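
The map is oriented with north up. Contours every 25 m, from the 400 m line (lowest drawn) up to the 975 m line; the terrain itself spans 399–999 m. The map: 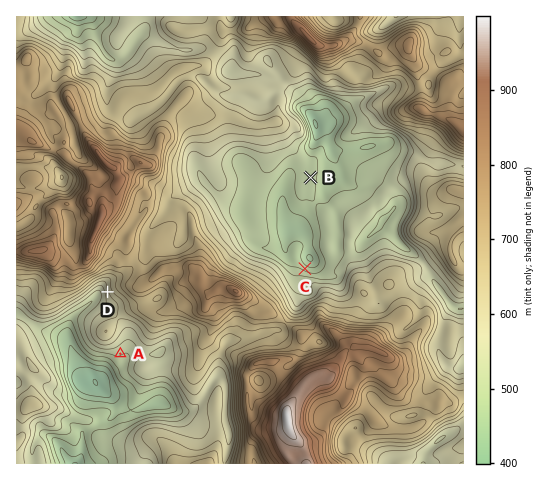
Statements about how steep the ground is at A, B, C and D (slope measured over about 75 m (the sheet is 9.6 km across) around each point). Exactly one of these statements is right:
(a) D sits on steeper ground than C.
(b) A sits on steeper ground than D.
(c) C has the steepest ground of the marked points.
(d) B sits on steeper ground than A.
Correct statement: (a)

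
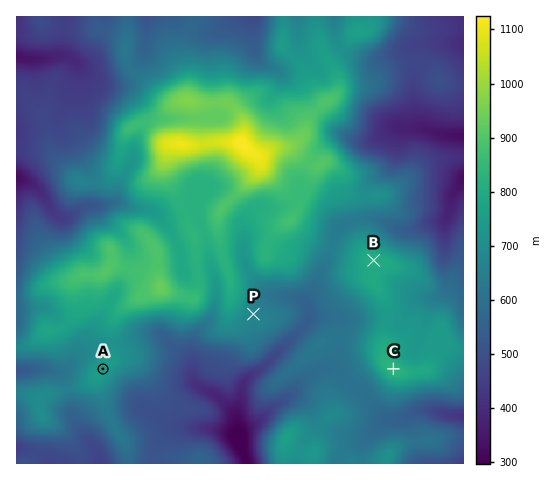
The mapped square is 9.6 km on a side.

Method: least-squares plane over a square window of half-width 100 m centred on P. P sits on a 5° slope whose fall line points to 88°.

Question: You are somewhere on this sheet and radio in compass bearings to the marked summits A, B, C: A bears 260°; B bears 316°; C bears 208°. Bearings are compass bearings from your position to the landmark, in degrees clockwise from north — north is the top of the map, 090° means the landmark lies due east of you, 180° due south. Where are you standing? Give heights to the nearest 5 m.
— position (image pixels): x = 424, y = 312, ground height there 710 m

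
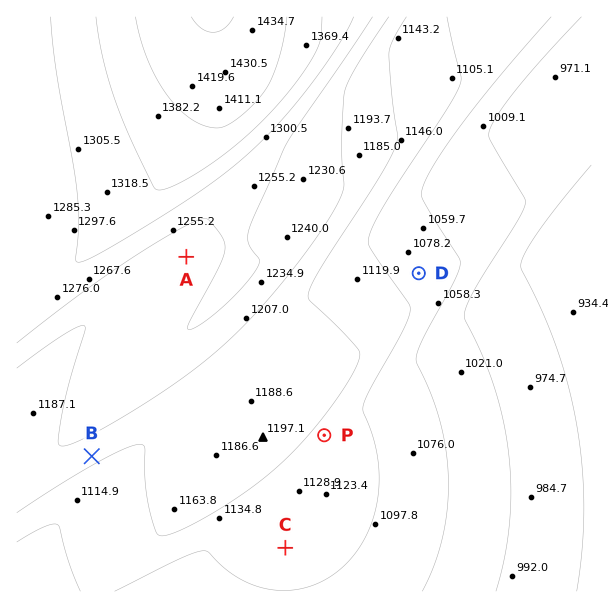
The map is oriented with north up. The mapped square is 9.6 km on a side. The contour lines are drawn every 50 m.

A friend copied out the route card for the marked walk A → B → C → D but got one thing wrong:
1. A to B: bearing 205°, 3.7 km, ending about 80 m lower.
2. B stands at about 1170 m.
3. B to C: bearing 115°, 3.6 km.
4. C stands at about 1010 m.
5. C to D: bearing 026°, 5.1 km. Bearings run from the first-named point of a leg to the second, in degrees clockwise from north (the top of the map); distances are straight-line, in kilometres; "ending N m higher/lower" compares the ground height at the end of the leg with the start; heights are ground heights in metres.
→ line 4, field height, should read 1120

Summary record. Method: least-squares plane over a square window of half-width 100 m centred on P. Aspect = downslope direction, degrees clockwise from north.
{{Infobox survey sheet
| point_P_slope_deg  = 5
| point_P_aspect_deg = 123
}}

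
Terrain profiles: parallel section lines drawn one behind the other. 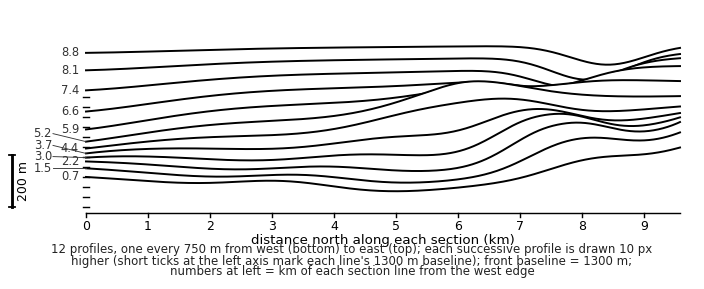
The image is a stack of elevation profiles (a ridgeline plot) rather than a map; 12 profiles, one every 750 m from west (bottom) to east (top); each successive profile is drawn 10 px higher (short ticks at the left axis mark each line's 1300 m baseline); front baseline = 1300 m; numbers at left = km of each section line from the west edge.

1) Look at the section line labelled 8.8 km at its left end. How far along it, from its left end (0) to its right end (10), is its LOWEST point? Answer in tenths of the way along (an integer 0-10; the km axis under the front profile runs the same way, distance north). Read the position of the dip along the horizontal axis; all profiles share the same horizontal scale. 9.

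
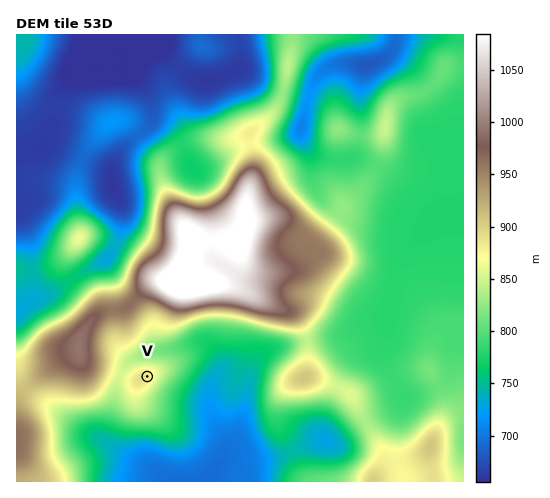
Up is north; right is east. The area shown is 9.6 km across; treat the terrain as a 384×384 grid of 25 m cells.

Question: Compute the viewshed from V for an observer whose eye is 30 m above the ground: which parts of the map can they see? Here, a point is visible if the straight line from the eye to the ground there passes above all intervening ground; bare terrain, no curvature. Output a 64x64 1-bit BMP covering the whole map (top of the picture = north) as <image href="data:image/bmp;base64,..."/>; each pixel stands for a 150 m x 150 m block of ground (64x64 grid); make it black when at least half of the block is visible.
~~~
<image width="64" height="64" href="data:image/bmp;base64,Qk0+AgAAAAAAAD4AAAAoAAAAQAAAAEAAAAABAAEAAAAAAAACAAATCwAAEwsAAAIAAAAAAAAA////AAAAAAA////////gcD////////DgP/4H////+eB//Af/////4P/4A//////g//AD//8f/+B/4Af//g/x8P/gB//8B+Dw/+AP//wHwHj/wD///AOAGPAc///8A4AAAD3///wBAAAAPP///wAAAAA8f///gAAAAD5///+AAAAAP////8AAAAA/////wAAAAH/////AAAAAf////8AAAAB/////wAAAAD/////AAAAAP////4AAAAA/////gAABAB////8AAB8ABf//+AAAHwAAf//gAAAHAAB//4AAAAEAAH98AAAAAAAAOAAAAAAAAAAAAAAAAAAAAAAAAAAAAAAAAAAAAAAAAAAAAAAAAAAAAAAAAAAAAAAAAAAAAAAAAAAAAAAAAAAAAAAAAAAAAAAAAAAAAAAAAAAAAAAAAAAAAAAAAAAAAAAAAAAAAAAAAAAAAAAAAAAAAAAAAAAAAAAAAAAAAAAAAAAAAAAAAAAAAAAAAAAAAAAAAAAAAAAAAAAAAAAAAAAAAAAAAAAAAAAAAAAAAAAAAAAAAAAAAAAAAAAAAAAAAAAAAAAAAAAAAAAAAAAAAAAAAAAAAAAAAAAAAAAAAAAAAAAAAAAAAAAAAAAAAAAAAAAAAAAAAAAAAAAAAAAAAAAAAAAAAAAAAAAAAAAAAAAAAAAAAAAAAAAAAAAAAAAAAA=="/>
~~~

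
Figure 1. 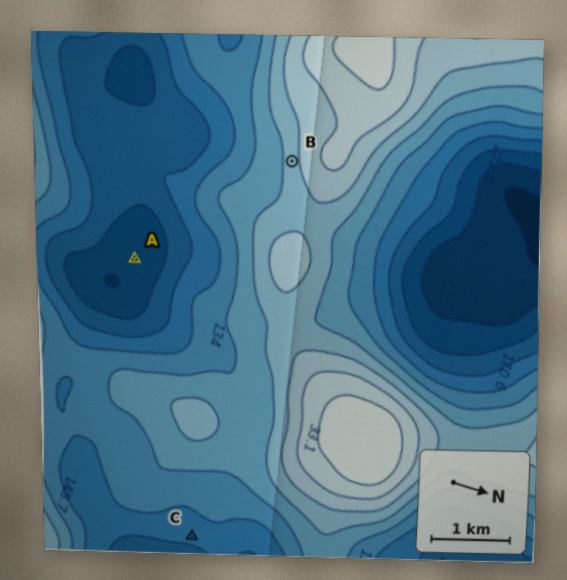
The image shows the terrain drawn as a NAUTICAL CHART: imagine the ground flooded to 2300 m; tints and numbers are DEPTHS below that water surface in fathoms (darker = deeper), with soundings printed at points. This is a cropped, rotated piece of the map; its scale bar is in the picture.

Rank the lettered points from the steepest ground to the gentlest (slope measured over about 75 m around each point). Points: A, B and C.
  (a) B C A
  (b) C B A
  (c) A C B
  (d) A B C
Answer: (a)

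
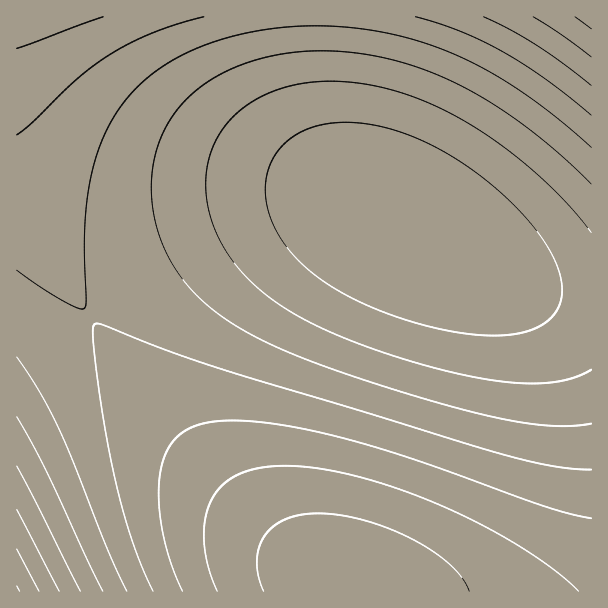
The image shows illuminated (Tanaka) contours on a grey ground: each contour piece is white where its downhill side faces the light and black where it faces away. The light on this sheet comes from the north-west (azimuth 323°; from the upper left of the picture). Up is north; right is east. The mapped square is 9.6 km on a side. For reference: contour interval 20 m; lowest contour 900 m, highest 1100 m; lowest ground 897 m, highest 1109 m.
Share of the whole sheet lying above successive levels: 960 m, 86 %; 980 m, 72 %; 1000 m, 58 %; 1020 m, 40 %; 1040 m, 22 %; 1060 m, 11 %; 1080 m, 4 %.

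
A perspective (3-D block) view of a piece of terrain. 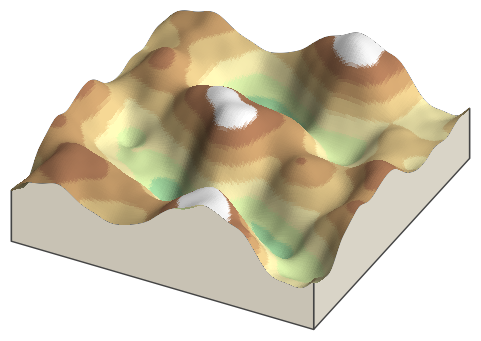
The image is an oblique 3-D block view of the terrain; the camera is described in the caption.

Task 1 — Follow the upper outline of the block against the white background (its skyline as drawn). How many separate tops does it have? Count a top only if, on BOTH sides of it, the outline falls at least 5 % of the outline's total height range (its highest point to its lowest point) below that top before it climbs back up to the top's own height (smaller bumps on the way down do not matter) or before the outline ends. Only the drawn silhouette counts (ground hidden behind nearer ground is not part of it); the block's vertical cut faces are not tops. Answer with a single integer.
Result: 2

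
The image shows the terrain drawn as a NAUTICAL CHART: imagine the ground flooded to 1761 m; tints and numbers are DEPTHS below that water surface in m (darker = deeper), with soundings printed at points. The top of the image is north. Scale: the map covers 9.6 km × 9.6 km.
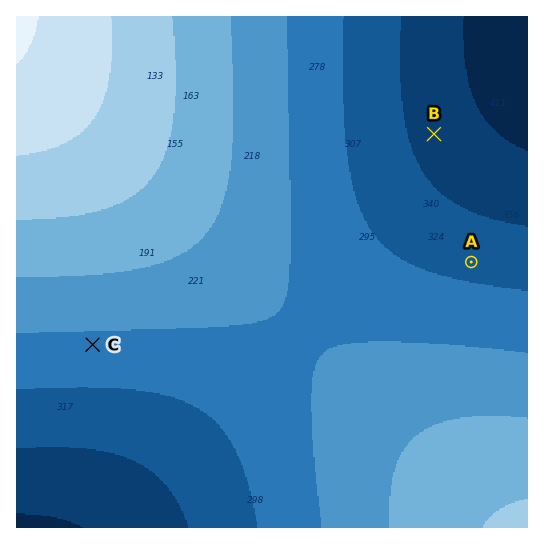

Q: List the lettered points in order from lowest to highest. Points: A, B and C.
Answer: B A C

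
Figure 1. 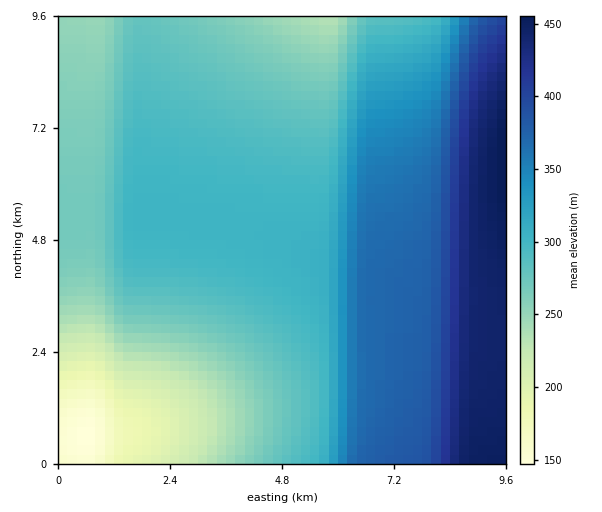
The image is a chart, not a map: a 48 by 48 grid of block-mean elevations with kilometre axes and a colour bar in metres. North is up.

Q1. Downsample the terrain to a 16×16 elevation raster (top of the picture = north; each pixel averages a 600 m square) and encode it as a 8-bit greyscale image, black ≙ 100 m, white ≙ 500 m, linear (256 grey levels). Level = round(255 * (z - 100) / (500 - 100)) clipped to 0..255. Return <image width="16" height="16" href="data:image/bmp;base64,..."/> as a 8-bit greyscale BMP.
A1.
<image width="16" height="16" href="data:image/bmp;base64,Qk02BQAAAAAAADYEAAAoAAAAEAAAABAAAAABAAgAAAAAAAABAAATCwAAEwsAAAABAAAAAAAAAAAAAAEBAQACAgIAAwMDAAQEBAAFBQUABgYGAAcHBwAICAgACQkJAAoKCgALCwsADAwMAA0NDQAODg4ADw8PABAQEAAREREAEhISABMTEwAUFBQAFRUVABYWFgAXFxcAGBgYABkZGQAaGhoAGxsbABwcHAAdHR0AHh4eAB8fHwAgICAAISEhACIiIgAjIyMAJCQkACUlJQAmJiYAJycnACgoKAApKSkAKioqACsrKwAsLCwALS0tAC4uLgAvLy8AMDAwADExMQAyMjIAMzMzADQ0NAA1NTUANjY2ADc3NwA4ODgAOTk5ADo6OgA7OzsAPDw8AD09PQA+Pj4APz8/AEBAQABBQUEAQkJCAENDQwBEREQARUVFAEZGRgBHR0cASEhIAElJSQBKSkoAS0tLAExMTABNTU0ATk5OAE9PTwBQUFAAUVFRAFJSUgBTU1MAVFRUAFVVVQBWVlYAV1dXAFhYWABZWVkAWlpaAFtbWwBcXFwAXV1dAF5eXgBfX18AYGBgAGFhYQBiYmIAY2NjAGRkZABlZWUAZmZmAGdnZwBoaGgAaWlpAGpqagBra2sAbGxsAG1tbQBubm4Ab29vAHBwcABxcXEAcnJyAHNzcwB0dHQAdXV1AHZ2dgB3d3cAeHh4AHl5eQB6enoAe3t7AHx8fAB9fX0Afn5+AH9/fwCAgIAAgYGBAIKCggCDg4MAhISEAIWFhQCGhoYAh4eHAIiIiACJiYkAioqKAIuLiwCMjIwAjY2NAI6OjgCPj48AkJCQAJGRkQCSkpIAk5OTAJSUlACVlZUAlpaWAJeXlwCYmJgAmZmZAJqamgCbm5sAnJycAJ2dnQCenp4An5+fAKCgoAChoaEAoqKiAKOjowCkpKQApaWlAKampgCnp6cAqKioAKmpqQCqqqoAq6urAKysrACtra0Arq6uAK+vrwCwsLAAsbGxALKysgCzs7MAtLS0ALW1tQC2trYAt7e3ALi4uAC5ubkAurq6ALu7uwC8vLwAvb29AL6+vgC/v78AwMDAAMHBwQDCwsIAw8PDAMTExADFxcUAxsbGAMfHxwDIyMgAycnJAMrKygDLy8sAzMzMAM3NzQDOzs4Az8/PANDQ0ADR0dEA0tLSANPT0wDU1NQA1dXVANbW1gDX19cA2NjYANnZ2QDa2toA29vbANzc3ADd3d0A3t7eAN/f3wDg4OAA4eHhAOLi4gDj4+MA5OTkAOXl5QDm5uYA5+fnAOjo6ADp6ekA6urqAOvr6wDs7OwA7e3tAO7u7gDv7+8A8PDwAPHx8QDy8vIA8/PzAPT09AD19fUA9vb2APf39wD4+PgA+fn5APr6+gD7+/sA/Pz8AP39/QD+/v4A////ACElNj1HU2Bsd4WmsbTA2t4iJTU7RFBdaXSCo6+yvdjdLC49Q0pUX2p0gaGtsbvW3D0+TVFWXmZvd4GhrbC51NtOUF5hZGlvdXuDoa2vuNPaXF5tb3F0eHt/haKtr7fS2mVod3l6fH6AgoahrK620ttqbX1/f4CBgoOGoKyttdHcbG9/gYGBgoKChJ6qrLTR3mxvf4GBgYCAgIKap6qy0N9rbX2Af39+fX1+lqSmr87faWt7fn18e3p5eZCfoqrK3mdpeXt6eXd1c3OJmJukxdtlZ3Z5d3VycG1sgJCTnL3UY2RzdXNwbWlmY3aGiZGyy2FicHJva2diXlpre36Fpb8="/>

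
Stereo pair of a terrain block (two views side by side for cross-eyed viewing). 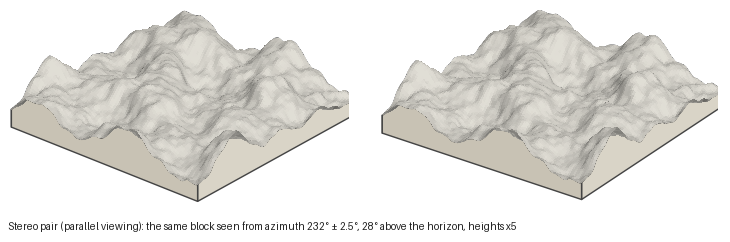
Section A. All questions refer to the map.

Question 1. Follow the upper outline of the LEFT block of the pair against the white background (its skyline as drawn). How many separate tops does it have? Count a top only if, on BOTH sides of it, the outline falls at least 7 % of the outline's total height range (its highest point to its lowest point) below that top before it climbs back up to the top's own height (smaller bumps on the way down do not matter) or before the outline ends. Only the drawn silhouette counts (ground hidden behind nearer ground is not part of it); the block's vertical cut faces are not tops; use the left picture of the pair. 3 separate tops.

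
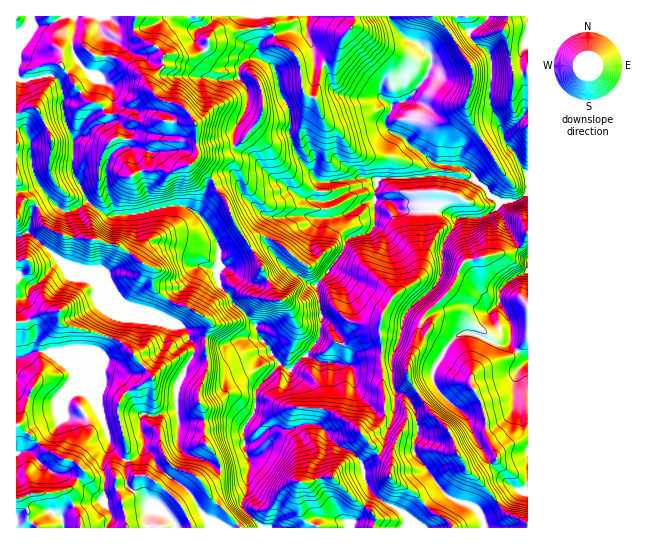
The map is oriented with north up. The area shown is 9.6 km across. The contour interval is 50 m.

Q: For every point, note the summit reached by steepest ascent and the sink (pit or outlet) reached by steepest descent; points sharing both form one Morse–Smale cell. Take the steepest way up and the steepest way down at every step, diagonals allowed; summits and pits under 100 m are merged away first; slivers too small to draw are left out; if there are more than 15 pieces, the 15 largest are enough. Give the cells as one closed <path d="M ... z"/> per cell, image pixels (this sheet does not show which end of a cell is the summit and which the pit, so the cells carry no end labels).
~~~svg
<path d="M189 16l-158 1-2 9-13 28 0 23 3 3 10 0 13-4 11 0 6 5 5 16 0 21 9 20 0 36 17 30 19 12 25-1 39-10 13 2 11 6 7-19 5-5 17-6 11 0 9 16 16 14 9 4 64 0 15-5 16-11 9-2 0-16-20 5-26 13-24-2-20-15-10-4-22-24-14-4-4-5-2-9 2-9 12-22 0-18-8-11-1-11-17 0-9-6-7-11-9-8-1-9 2-4z"/><path d="M389 200l-14 1 0 24-4 6-23 8-7 15-25 32 5 32 15 13 3 6-7 25-11 1-12-7-4 0-14 13-4 0-8-5-23 27 0 15-4 11-8 10 0 15 6 1 23-15 17 1 13-5 12 0 6 3 18 20 14 5 4 5 4 5 3 16 7 14 14 11 16 8 8 9 2 0 20-21 10-8 0-2-26-35-2-8 4-9-2-27-9-14-11-5-3-8 0-28 8-17 4-21 3-6 20-18 8 10 3 0 17-20 10-22 33-8 9 0 12-6-22-39-16 9-26 0-17-6-37 0z"/><path d="M307 16l-118 1 8 12-2 4 1 9 9 8 5 9 11 8 17 0 1 11 8 11 1 13-3 9-10 18 0 18 7 6 11 3 22 24 10 4 14 12 11 4 19 1 26-13 20-5 0 16 14 1 12 11 37 0 17 6 26 0 13-6 6-9-10-6-2-5-15-12-3-8-13-6-20-1-26-17-8-10-15-7-3-4 0-7 7-10-2-6-9-6-30 0-13-4-5-4-6-22-5-4-5-2-4-4 0-7-6-19z"/><path d="M257 336l-15 1-13 7-8 0-10-5-6-1 2 33-8 20 0 10 5 10 0 30 12 14 4 10-1 10-12 9-4 0-9-9-21-8-6-6-7-15-1-15-10-8 0-8-7 0-2 4 0 10 4 8-3 16-6 6-8 2-9-5-9-11-2-15-11-28-21-23-2-6-6-9-17-12-19 0-13 5-2 2 0 168 245 1-2-5-16-16 0-8 5-12 1-17 0-9-5-12 0-22 11-16 1-20 3-5 17-17 3-7-8-9-2-6z"/><path d="M487 16l-98 1 3 6 13 14 10 4 14 12 3 8-7 17-13 17-7 6-13 4 0 4-7 10 0 7 8 7 10 4 8 10 8 4 12 10 6 3 26 3 7 4 3 8 25 22 13 0 10-2 7-6 0-19-7-7-6-14-8-8-8-23-8-15 0-52-5-6-11-5-6-9 0-4 12-6z"/><path d="M315 424l-12 0-13 5-17-1-11 5-7 7-11 3 0 6 5 12-1 26-5 12 0 8 2 4 17 17 143 0 2-11-10-9-20-11-8-7-5-12-3-16-4-5-4-5-14-5-18-20z"/><path d="M50 200l-13 6 4 13 8 10 20 8 14 0 35 8 25 19 8 3 2 2-1 13 3 7 6 6 17 10 12 3 21 14-6 13 2 4 14 5 8 0 13-7 18 0-3-3-1-8-23-23-2-6-12-12-2-43-10-19-16-14-10-4-8 0-39 10-25 1-22-15-6 6-15 5z"/><path d="M237 183l-11 0-17 6-8 10-4 15 10 9 10 19 2 43 12 12 2 6 23 23 1 8 12 13 2 6 8 10 8 6 4 0 11-12 6-3 12-17 1-26-4-22-2-4-5-1-25-17-12-13-6-9 0-8 10-19-15-5-18-16z"/><path d="M427 293l-20 18-3 6-4 21-8 17 0 28 3 8 11 5 9 14 2 27-4 13 4 8 32 39 20 7 10 8 37-23-7-5-18-19-14-23-10-25-28-26-6-9-1-8 13-25 12-13 5-3 17 3 2-6-20-17-6-2-10 0-12 8-8 17-5-9 1-6 15-18z"/><path d="M61 261l-19 19-13 9-3 8-10 1 0 23 11 0 11-6 20-4 1 10 3 3 32 8 28 11 30 34 3 25-6 13 8 1 17-5 2-2 1-24 18-34 0-5-7-8-1-8-6-5-8-1-34-15-13-2-24-11-6-6-1-7-5-4-17-7z"/><path d="M58 311l-20 4-11 6-11 1 0 36 6-1 9-5 19 0 17 12 6 9 2 6 21 23 11 28 2 15 4 6 14 10 8-2 6-6 3-8 0-8-4-8 1-14 8 0 6-13-3-25-30-34-28-11-32-8-3-3z"/><path d="M389 16l-81 1-1 14 6 19 0 7 4 4 5 2 5 4 4 16 7 10 20 6 23-2 10 7 4 0 14-5 16-21 7-17-3-8-14-12-10-4-13-14z"/><path d="M37 207l-5 3-4 23 41 36 21 10 5 4 1 7 6 6 24 11 13 2 34 15 8 1 6 5 2 9 16-2 6-15-21-14-12-3-17-10-6-6-3-7 1-13-2-2-8-3-25-19-35-8-14 0-20-8-5-4z"/><path d="M53 76l-11 0-13 4-13-2 0 51 9 2 4 7 3 31 8 18 14 17 8 7 5 1 18-8 2-6-14-24 0-36-9-20 0-21-3-11z"/><path d="M527 16l-38 0-8 9-12 6 3 10 14 8 5 6 0 52 8 15 8 23 8 8 6 14 6 6z"/>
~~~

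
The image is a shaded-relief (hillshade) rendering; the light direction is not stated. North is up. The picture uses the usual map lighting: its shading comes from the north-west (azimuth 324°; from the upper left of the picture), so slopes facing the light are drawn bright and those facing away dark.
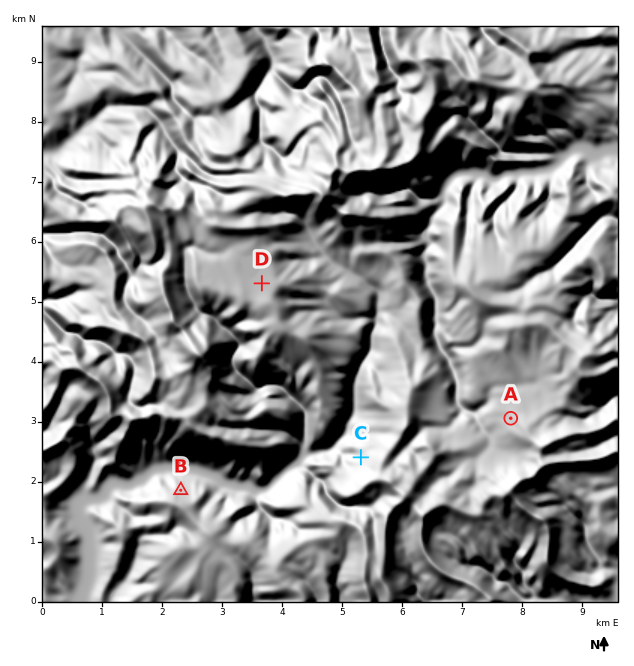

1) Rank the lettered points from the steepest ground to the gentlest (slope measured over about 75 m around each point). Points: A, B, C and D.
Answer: B C A D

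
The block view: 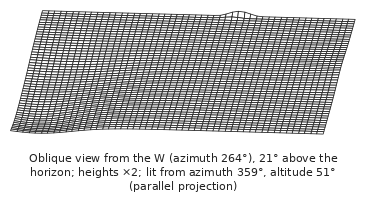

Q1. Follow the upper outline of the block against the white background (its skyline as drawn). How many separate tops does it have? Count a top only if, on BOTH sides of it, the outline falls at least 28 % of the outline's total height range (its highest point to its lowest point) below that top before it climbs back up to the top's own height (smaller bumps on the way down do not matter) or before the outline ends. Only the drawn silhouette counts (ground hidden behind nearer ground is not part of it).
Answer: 0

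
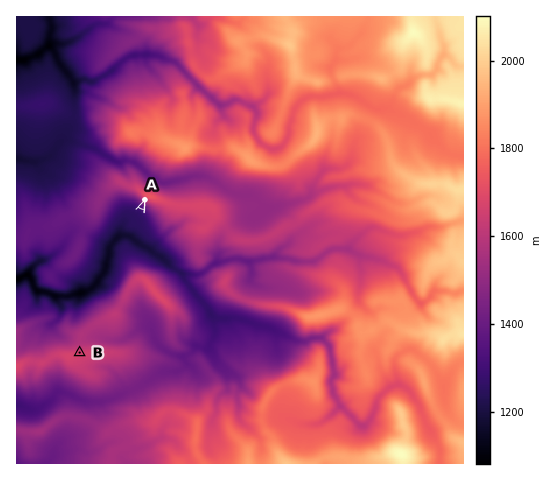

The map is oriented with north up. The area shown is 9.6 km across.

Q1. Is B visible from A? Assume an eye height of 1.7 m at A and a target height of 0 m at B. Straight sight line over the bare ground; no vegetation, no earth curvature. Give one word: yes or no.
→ yes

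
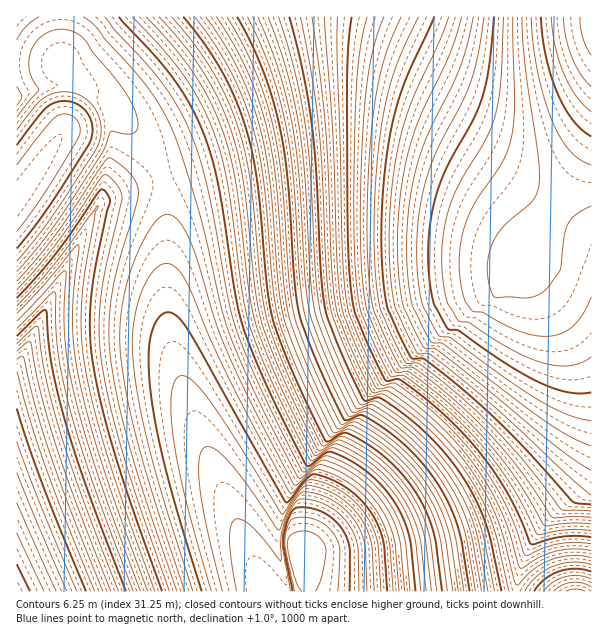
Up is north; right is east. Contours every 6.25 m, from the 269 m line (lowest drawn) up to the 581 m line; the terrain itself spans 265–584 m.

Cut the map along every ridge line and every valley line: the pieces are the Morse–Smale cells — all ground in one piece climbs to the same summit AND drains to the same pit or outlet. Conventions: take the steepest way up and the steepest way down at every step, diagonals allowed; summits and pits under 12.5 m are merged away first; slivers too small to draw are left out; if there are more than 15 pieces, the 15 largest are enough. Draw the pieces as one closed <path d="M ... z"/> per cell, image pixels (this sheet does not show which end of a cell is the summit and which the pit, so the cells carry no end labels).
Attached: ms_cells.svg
<path d="M366 138l-37 0-57 7-47 11-63 20 4 15 2 16 0 114 4 27 10 38 35 91 50 115 249 0 4-23 14-30 19-26 31-30 8-13 0-326-16 30-40 59-11 23 3-23-5-14-14-17-24-20-26-16-31-15-30-9z"/><path d="M591 16l-574 0-1 181 6-5 40-60 31-28 9-2 12 8 28 30 20 35 75-23 74-13 70 0 47 12 39 19 30 22 17 15 9 12 5 14-3 23 11-23 40-59 16-31z"/><path d="M161 176l-47 17-9 5-7 6-82 165 1 223 249-1-67-159-24-72-7-39 0-114-2-16z"/><path d="M102 102l-9 2-31 28-46 66 1 170 81-164 7-6 9-5 48-17-8-18-12-18-28-30z"/><path d="M591 470l-7 13-31 30-19 26-14 30-3 13 1 10 74-1z"/>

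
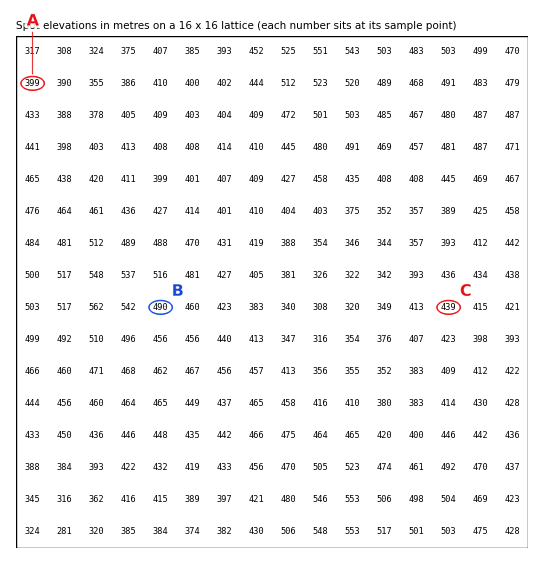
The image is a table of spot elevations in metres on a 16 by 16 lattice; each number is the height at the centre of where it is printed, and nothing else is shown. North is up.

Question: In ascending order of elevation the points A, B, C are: A C B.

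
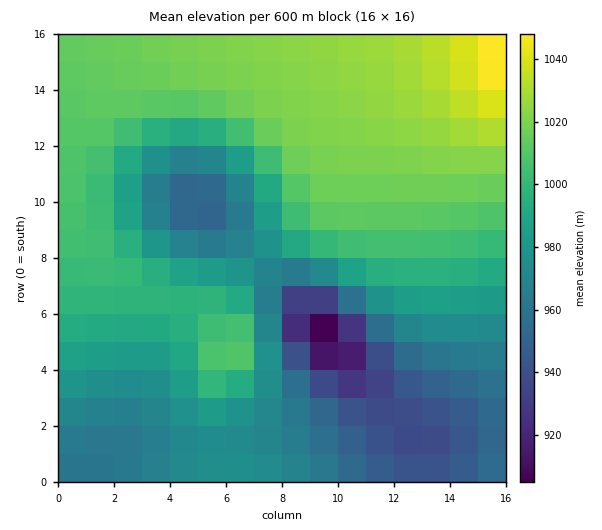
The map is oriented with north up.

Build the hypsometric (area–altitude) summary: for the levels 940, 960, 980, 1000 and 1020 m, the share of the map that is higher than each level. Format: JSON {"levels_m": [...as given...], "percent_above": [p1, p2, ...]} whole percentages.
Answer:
{"levels_m": [940, 960, 980, 1000, 1020], "percent_above": [94, 82, 61, 42, 15]}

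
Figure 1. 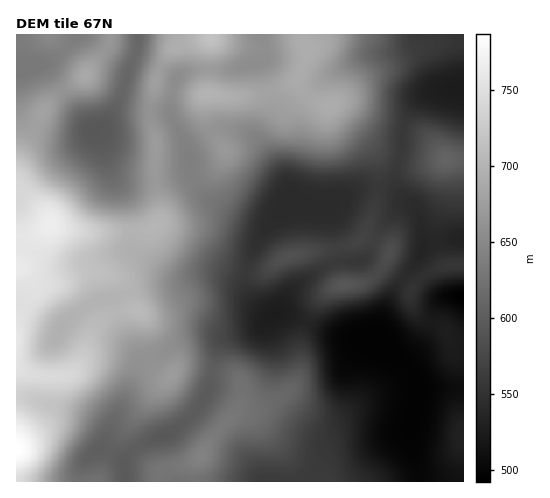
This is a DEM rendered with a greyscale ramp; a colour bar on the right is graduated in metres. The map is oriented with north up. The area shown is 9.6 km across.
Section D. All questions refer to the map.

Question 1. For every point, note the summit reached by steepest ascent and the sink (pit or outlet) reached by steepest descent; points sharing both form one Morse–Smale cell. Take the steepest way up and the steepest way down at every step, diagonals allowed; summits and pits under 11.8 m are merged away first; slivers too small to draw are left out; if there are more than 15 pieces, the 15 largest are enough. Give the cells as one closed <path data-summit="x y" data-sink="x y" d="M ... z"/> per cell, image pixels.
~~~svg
<path data-summit="17 450" data-sink="463 297" d="M158 225l-12 6-13 2 0 16 6 7 26 16 11 5 30-4 11 2-17 1-24 9-32 2-34 11 4 4 9 27 15 25 2 7-33 76-3-9-20-14-55-16-12-1 0 85 108 0 1-24 19-16 29-11 25-24 11-20 6-29 5-14 9-7 30-10 14-12-5-1-17-15-1 0-5-15 0-12-15-4-21-10-21-14-17-8z"/><path data-summit="52 225" data-sink="463 297" d="M53 225l-22 10-15 1 0 160 13 2 55 16 21 15 1 9 20-41 14-36-2-7-11-18-13-34-4-4 34-11 32-2 24-9 17-1-11-2-30 4-11-5-26-16-6-7-1-17-45 0z"/><path data-summit="202 456" data-sink="463 297" d="M284 313l-8 0-16 14-30 10-9 7-5 14-6 29-11 20-25 24-29 11-19 16-2 15 2 9 141 0 23-3-7-24-20-27-10-10-7-4-12 0 8-6 18-1 16-7 14-10 8-12 3-10 0-29 5-16z"/><path data-summit="202 456" data-sink="377 339" d="M309 323l-4 1-3 9-1 35-9 20-28 18-22 2-7 5 8 0 10 5 10 10 20 27 8 25 21-4 11-17 10-7 35-6 39-13 7-12 6-26-2-10-6-12-35-35-34-1z"/><path data-summit="307 50" data-sink="463 87" d="M463 34l-159 0-1 5 5 15-10 23 0 5 14 17 21 7 48 45 18 7 3-10 1-21 11-21 16-14 34-6z"/><path data-summit="52 225" data-sink="95 130" d="M35 127l-14 27-5 15 0 66 15 0 19-10 37 7 45 0 1-12-5-19-19-31-11-37-3-3-10 4-16 3-16-3z"/><path data-summit="307 50" data-sink="287 201" d="M298 78l-12 8-18 7 2 6 0 11-11 23 2 10 26 41 2 8-1 8 17 7 24 2 27-19 9-2 13 1 1-19-7-20-32-29-7-8-3-8-5 0-13-6-9-8z"/><path data-summit="288 256" data-sink="287 201" d="M376 188l-20 2-27 19-24-2-17-6-15 17-13 18-8 17-5 18 12 2 31-17 47-7 19-6 9-9 8-21 6-21z"/><path data-summit="210 36" data-sink="287 201" d="M225 127l-12 4 13 20-3 8-15 14-16 5 12 18 21 14 23 11 18 3 23-25-3-17-24-37-11-11z"/><path data-summit="17 450" data-sink="287 201" d="M193 179l-13 4-13 11-4 9-2 16-5 6 54 33 21 10 15 4 6-19 17-31-9 2-29-10-27-18z"/><path data-summit="344 284" data-sink="463 297" d="M411 204l-9 2-14 13-24 40-4 3-21 0-16 5-24 17-11 11-11 17 10 2 19 8 10-19 12-12 13-6 23-3 8-4 13-15 19 15 14-19 6-13-2-24-5-12z"/><path data-summit="17 450" data-sink="95 130" d="M147 111l-29 0-16 16-7 3 6 10 8 30 19 31 5 31 18-3 9-8 1-4-6-38 1-39-6-27z"/><path data-summit="462 435" data-sink="377 339" d="M463 388l-43 4-11 49 11 41 44-1z"/><path data-summit="446 159" data-sink="463 297" d="M400 158l-4 11 0 16 5 11 17 16 5 16 1 17 27-6 12 0 1-80-52 2z"/><path data-summit="288 256" data-sink="463 297" d="M384 189l-5 1-3 13-10 29-10 11-19 6-47 7-9 3-15 12-7 2-11-1-2 12 8 18 15 12 5 0 6-4 8-15 11-11 24-17 16-5 21 0 4-3 24-40 14-13 10-2-15-10z"/>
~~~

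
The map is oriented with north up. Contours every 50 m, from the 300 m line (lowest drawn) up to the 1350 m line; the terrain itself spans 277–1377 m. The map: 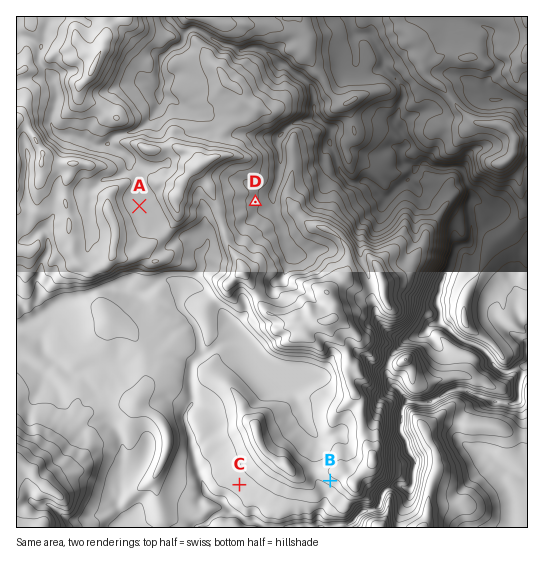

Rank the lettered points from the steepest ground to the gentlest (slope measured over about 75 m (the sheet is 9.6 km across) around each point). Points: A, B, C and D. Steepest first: B D C A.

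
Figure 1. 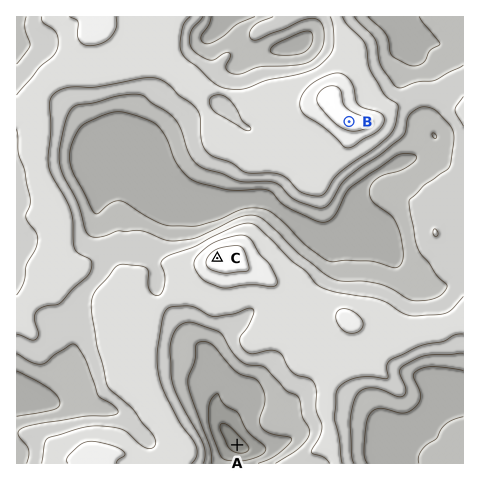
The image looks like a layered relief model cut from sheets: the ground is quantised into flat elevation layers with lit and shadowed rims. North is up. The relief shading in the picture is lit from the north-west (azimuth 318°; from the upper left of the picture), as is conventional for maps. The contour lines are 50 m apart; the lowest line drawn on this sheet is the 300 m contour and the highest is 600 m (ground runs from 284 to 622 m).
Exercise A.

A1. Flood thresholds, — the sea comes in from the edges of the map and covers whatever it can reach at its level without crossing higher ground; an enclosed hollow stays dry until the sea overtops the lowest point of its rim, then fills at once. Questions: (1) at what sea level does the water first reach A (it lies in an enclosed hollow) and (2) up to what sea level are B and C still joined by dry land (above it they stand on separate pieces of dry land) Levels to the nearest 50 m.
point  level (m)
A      350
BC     500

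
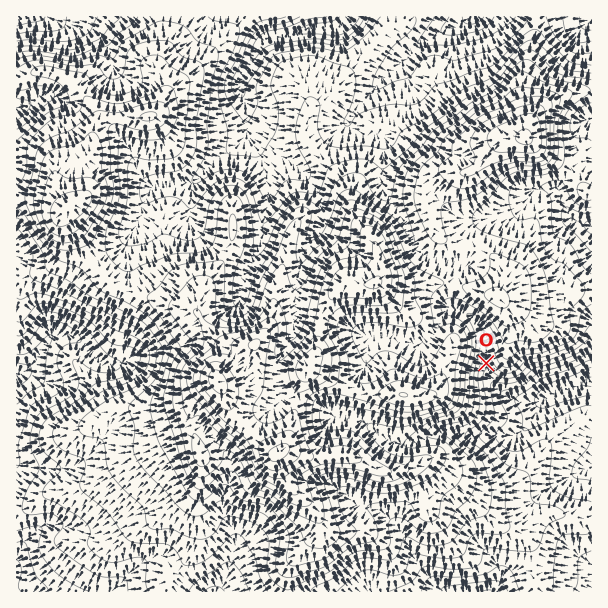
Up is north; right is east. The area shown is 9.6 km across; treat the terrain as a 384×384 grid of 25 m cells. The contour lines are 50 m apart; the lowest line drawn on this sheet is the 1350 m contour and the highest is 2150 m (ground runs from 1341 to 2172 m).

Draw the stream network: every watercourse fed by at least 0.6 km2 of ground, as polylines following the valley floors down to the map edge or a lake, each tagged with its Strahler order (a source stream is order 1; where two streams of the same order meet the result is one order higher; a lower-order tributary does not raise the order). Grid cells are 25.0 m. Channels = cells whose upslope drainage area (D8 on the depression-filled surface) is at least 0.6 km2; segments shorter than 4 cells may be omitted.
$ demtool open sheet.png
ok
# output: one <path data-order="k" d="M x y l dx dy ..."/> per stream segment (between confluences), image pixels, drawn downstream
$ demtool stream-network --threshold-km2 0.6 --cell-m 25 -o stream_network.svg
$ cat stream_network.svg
<path data-order="1" d="M357 591l75 0 2-1 9 0"/><path data-order="2" d="M443 590l7 0 2 1 37 0"/><path data-order="1" d="M591 564l0 8"/><path data-order="1" d="M150 558l-6 5-1 0-29 28-97 0"/><path data-order="2" d="M233 552l0 5-2 1 0 6-1 2-2 9-4 6 0 1-6 6-2 3"/><path data-order="1" d="M234 548l0 3-1 1"/><path data-order="1" d="M482 543l1 3 14 14 1 3 0 21-3 3-1 4-5 0"/><path data-order="2" d="M405 537l2 2 0 3 3 4 0 3 3 6 16 18 0 2 5 4 0 2 9 9"/><path data-order="1" d="M84 533l-3 0-6-3-4 0-2-2-4 0-2-1-19 0"/><path data-order="2" d="M44 527l-2 0-22 22-2 6-1 2 0 15"/><path data-order="1" d="M351 503l6 3 8 0 1 1 5 0 1 2 6 1 27 27"/><path data-order="1" d="M549 486l5-3 7-1 9-5 8-6 3 0 6-3 4 0 0-3"/><path data-order="1" d="M77 465l-3 0-2 2-52 0-3-2 0-12"/><path data-order="1" d="M227 453l3 3 0 3 1 2 0 16-6 12 0 27 6 8 0 3 2 1 0 24"/><path data-order="1" d="M528 425l5-5 0-1"/><path data-order="2" d="M533 419l7-14 11-10"/><path data-order="1" d="M338 417l7 0 2 2 7 0 2 1 3 0 10 6 17 14 6 1 1 2 20 0 16-9 9-2 2-1 15 0 1 1 5 0 1 2 56 0 15-15"/><path data-order="1" d="M279 399l0-43 5-9 6-8 3-6 0-3 1-1 0-42 2-2 0-6 1-1 2-14 1-1 0-5 5-9 0-3 3-3 1-4 3-3 2-5 3-3 3-6 0-3 1-1 0-18-4-6 0-2-9-10 0-2-44-43-6 0-10-11"/><path data-order="3" d="M551 395l4-3 9-2 2-1 4 0 2-2 3 0 1-1 3 0 6-3 6 0 0-2"/><path data-order="1" d="M39 378l-3-3-16 0-3-1"/><path data-order="1" d="M177 347l-15 0-1 1-8 0-1 2-8 1-22 12-5 0-1 2-11 0-3-2-25-25-3 0-2-2-21 0-1 2"/><path data-order="1" d="M368 342l0-1 4-5"/><path data-order="2" d="M50 338l-3 3-5 9-7 9 0 1-12 12-6 0 0 2"/><path data-order="2" d="M372 336l17 0 1 2 9 1 6 3 17 2 12-12 7-14 11-10 4 0 11 6 15 15 3 6 0 6 1 1 0 29 2 1 0 3 1 3 20 20 3 1 31 0 3-3 5-1"/><path data-order="1" d="M591 327l0 54"/><path data-order="1" d="M242 290l0-5 1-1 0-5 3-4 0-3 5-9 3-3 3-6 0-3 3-5 1-12 2-1 0-12 1-2 0-7 2-2 0-9 1-1 0-24-1-2 0-4-6-12-8-9-3-6-1-17"/><path data-order="1" d="M447 261l-10 0-2-1-4 0-6-3-9-9-12-27-3-3-3-6-11-12-3-6 0-3-1-2 0-48-5-4-18-5-12-12 6-7 0-2 18-18 0-1 5-5 0-1 39-39 1 0"/><path data-order="1" d="M137 225l1-3 0-4 2-2 0-3 3-6 0-3 6-10 7-8"/><path data-order="1" d="M501 216l5 0 3-1 25-26 3 0 2-1 15 0 6 6 1 6 2 1 0 3 3 6 10 11 6 3 3 0 2 1 4 0 0 2"/><path data-order="1" d="M150 186l5 0"/><path data-order="2" d="M156 186l3-1 6 0 2-2 22 0 6-4 2 0 22-23 2 0"/><path data-order="1" d="M191 186l30-30"/><path data-order="1" d="M143 174l12 12"/><path data-order="2" d="M221 156l3-3 1 0 21-21 0-15"/><path data-order="2" d="M248 126l0-7-2-2"/><path data-order="3" d="M246 117l0-10-6-12-1-12 3-6 6-8 9-21 9-9 3-1"/><path data-order="1" d="M53 96l-14 0-10 8-6 3-6 0 0 1"/><path data-order="1" d="M414 95l-9-20 0-16 12-12"/><path data-order="1" d="M114 63l-1-1 0-5-5-9-21-21-12 0-1-1-12-2-15-7"/><path data-order="2" d="M417 47l11-9 12-6 3 0 7-5 3 0 3-3 5-1 6-6 7 0"/><path data-order="3" d="M269 38l4 0 2-2 9 0 1-1 6 0 6-3 12-2 2-1 24 0 1-2 6-1 8-8 0-1 1 0"/><path data-order="1" d="M579 33l12-12 0-4"/><path data-order="1" d="M479 29l-3-12-2 0"/><path data-order="2" d="M47 17l-30 0"/><path data-order="1" d="M95 17l-48 0"/><path data-order="1" d="M216 17l38 0 9 9 1 6 5 6"/>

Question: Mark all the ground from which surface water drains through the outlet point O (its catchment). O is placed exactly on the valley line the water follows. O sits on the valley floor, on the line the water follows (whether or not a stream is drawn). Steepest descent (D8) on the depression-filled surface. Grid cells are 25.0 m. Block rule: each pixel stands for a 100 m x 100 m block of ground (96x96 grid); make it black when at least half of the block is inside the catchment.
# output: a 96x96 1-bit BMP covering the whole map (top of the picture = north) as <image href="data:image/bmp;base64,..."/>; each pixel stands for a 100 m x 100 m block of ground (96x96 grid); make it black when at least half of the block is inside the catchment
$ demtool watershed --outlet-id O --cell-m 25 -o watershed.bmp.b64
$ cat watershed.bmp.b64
<image width="96" height="96" href="data:image/bmp;base64,Qk2+BAAAAAAAAD4AAAAoAAAAYAAAAGAAAAABAAEAAAAAAIAEAAATCwAAEwsAAAIAAAAAAAAA////AAAAAAAAAAAAAAAAAAAAAAAAAAAAAAAAAAAAAAAAAAAAAAAAAAAAAAAAAAAAAAAAAAAAAAAAAAAAAAAAAAAAAAAAAAAAAAAAAAAAAAAAAAAAAAAAAAAAAAAAAAAAAAAAAAAAAAAAAAAAAAAAAAAAAAAAAAAAAAAAAAAAAAAAAAAAAAAAAAAAAAAAAAAAAAAAAAAAAAAAAAAAAAAAAAAAAAAAAAAAAAAAAAAAAAAAAAAAAAAAAAAAAAAAAAAAAAAAAAAAAAAAAAAAAAAAAAAAAAAAAAAAAAAAAAAAAAAAAAAAAAAAAAAAAAAAAAAAAAAAAAAAAAAAAAAAAAAAAAAAAAAAAAAAAAAAAAAAAAAAAAAAAAAAAAAAAAAAAAAAAAAAAAAAAAAAAAAAAAAAAAAAAAAAAAAAAAAAAAAAAAAAAAAAAAAAAAAAAAAAAAAAAAAAAAAAAAAAAAAAAAAAAAAAAAAAAAAAAAAAAAAAAAAAAAAAAAAAAAAAAAAAAAAAAAAAAAAAAAAAAAAAAAAAADAAAAAAAAAAAAAAf/wAAAAAAAAAAAAD//4AAAAAAAAAAAAH//4AAAAAAAAAAAA///4AAAAAAAAAAAB///4AAAAAAAAAAAB///8AAAAAAAAAAAA////+AAAAAAAAAAA////+AAAAAAAAAAA/////gAAAAAAAAAA/////wAAAAAAAAAA/////wAAAAAAAAAAf////wAAAAAAAAAAf////wAAAAAAAAAAf////wAAAAAAAAAAP////wAAAAAAAAAAP////gAAAAAAAAAAH///+AAAAAAAAAAAD///wAAAAAAAAAAABD/8AAAAAAAAAAAAAAAAAAAAAAAAAAAAAAAAAAAAAAAAAAAAAAAAAAAAAAAAAAAAAAAAAAAAAAAAAAAAAAAAAAAAAAAAAAAAAAAAAAAAAAAAAAAAAAAAAAAAAAAAAAAAAAAAAAAAAAAAAAAAAAAAAAAAAAAAAAAAAAAAAAAAAAAAAAAAAAAAAAAAAAAAAAAAAAAAAAAAAAAAAAAAAAAAAAAAAAAAAAAAAAAAAAAAAAAAAAAAAAAAAAAAAAAAAAAAAAAAAAAAAAAAAAAAAAAAAAAAAAAAAAAAAAAAAAAAAAAAAAAAAAAAAAAAAAAAAAAAAAAAAAAAAAAAAAAAAAAAAAAAAAAAAAAAAAAAAAAAAAAAAAAAAAAAAAAAAAAAAAAAAAAAAAAAAAAAAAAAAAAAAAAAAAAAAAAAAAAAAAAAAAAAAAAAAAAAAAAAAAAAAAAAAAAAAAAAAAAAAAAAAAAAAAAAAAAAAAAAAAAAAAAAAAAAAAAAAAAAAAAAAAAAAAAAAAAAAAAAAAAAAAAAAAAAAAAAAAAAAAAAAAAAAAAAAAAAAAAAAAAAAAAAAAAAAAAAAAAAAAAAAAAAAAAAAAAAAAAAAAAAAAAAAAAAAAAAAAAAAAAAAAAAAAAAAAAAAAAAAAAAAAAAAAAAAAAAAAAAAAAAAAAAAAAAAAAAAAAAAAAAAAAAAAAAAAAAAAAAAAAAAAAAAAAA="/>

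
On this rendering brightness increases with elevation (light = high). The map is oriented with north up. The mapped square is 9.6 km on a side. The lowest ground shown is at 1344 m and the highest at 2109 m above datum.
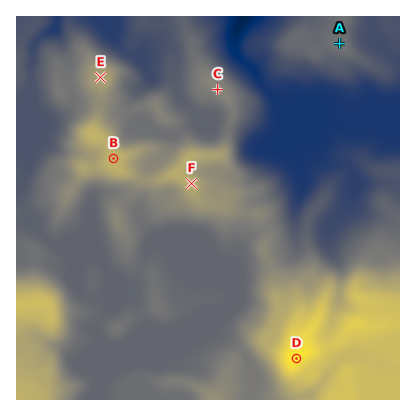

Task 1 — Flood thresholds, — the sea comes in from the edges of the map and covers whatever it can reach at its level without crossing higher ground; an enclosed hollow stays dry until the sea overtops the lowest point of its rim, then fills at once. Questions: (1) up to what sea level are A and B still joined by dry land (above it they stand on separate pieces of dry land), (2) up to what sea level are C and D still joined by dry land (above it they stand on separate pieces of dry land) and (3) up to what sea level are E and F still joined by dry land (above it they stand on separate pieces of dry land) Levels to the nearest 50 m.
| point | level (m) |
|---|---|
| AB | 1450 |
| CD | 1700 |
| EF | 1800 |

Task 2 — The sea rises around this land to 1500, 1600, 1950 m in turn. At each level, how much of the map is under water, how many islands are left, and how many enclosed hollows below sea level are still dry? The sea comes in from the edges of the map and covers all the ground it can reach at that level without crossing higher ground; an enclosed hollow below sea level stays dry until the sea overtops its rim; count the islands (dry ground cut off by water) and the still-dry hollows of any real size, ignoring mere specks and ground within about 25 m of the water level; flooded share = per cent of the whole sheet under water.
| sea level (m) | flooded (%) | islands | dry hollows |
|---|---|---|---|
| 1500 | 13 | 0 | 0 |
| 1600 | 28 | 0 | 0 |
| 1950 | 92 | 0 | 0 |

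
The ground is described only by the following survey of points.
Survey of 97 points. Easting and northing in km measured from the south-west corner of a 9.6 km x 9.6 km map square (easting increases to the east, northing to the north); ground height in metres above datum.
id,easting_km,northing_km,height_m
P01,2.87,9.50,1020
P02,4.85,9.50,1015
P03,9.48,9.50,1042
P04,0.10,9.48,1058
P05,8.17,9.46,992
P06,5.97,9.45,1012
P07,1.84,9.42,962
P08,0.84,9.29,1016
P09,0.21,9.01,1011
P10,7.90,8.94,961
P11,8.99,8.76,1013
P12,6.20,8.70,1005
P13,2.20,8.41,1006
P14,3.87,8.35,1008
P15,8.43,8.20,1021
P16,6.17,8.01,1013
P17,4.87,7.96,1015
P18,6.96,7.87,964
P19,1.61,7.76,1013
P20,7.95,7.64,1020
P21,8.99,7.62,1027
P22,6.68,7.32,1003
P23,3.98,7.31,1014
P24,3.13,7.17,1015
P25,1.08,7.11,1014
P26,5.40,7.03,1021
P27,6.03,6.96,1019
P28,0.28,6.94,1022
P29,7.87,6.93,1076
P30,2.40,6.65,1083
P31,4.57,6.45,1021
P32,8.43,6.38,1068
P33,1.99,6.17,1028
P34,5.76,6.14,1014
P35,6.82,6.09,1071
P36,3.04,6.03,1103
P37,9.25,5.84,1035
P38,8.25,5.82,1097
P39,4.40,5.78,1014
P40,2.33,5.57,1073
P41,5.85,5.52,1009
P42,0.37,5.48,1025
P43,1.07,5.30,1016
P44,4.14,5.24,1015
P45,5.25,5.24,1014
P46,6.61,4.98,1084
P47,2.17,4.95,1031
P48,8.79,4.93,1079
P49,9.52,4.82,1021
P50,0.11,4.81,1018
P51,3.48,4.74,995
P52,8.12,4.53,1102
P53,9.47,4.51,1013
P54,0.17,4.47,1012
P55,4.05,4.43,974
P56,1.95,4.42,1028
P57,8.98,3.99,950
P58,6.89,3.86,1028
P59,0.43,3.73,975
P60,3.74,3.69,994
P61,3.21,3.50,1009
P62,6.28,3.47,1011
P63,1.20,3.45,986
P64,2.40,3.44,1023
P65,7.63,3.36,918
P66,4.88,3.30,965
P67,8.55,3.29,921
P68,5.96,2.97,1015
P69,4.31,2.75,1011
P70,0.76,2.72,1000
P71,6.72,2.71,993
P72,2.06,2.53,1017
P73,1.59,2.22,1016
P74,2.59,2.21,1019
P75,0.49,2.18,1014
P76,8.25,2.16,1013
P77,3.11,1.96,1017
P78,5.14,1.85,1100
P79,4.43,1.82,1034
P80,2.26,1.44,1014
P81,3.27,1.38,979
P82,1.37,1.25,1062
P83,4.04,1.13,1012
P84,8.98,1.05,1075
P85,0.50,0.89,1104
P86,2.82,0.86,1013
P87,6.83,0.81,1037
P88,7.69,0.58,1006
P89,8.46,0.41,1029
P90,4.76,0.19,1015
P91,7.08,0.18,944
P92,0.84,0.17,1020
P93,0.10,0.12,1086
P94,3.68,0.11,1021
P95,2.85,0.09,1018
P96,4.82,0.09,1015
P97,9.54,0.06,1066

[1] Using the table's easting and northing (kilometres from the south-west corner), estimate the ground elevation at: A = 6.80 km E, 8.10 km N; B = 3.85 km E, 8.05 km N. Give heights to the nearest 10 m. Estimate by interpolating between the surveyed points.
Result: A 980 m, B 1010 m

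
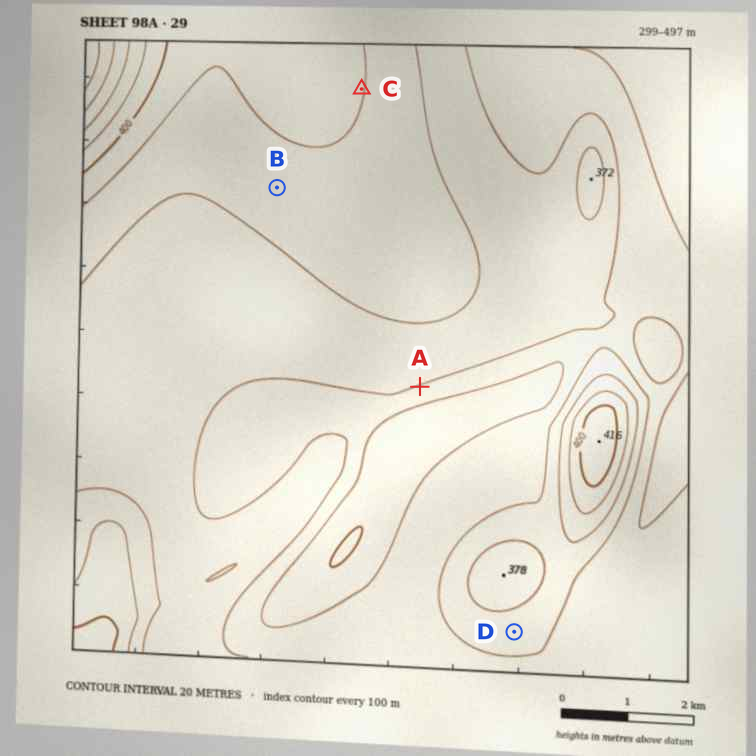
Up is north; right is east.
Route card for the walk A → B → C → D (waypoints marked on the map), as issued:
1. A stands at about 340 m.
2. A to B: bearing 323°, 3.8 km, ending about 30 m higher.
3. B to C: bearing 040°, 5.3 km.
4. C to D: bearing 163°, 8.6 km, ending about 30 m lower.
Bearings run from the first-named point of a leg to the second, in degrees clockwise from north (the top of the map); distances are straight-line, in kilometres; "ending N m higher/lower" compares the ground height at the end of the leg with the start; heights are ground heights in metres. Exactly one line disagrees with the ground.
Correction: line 3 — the distance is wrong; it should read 2.1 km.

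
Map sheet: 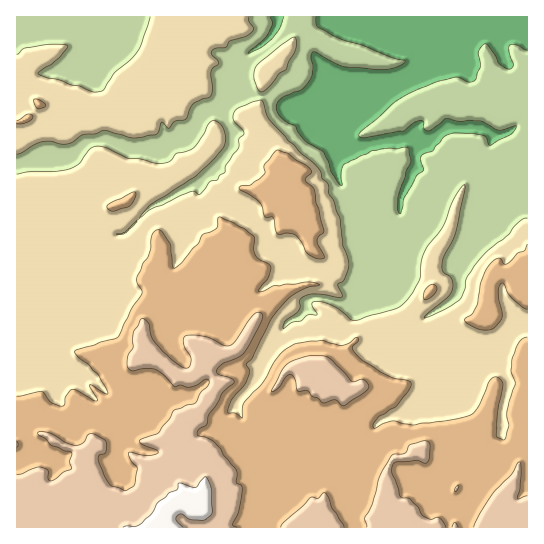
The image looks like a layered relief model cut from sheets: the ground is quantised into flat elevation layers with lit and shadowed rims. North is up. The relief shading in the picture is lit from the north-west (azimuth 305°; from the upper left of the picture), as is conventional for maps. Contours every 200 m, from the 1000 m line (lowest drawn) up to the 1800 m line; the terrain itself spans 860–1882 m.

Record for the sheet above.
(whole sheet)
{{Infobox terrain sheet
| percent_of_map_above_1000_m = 92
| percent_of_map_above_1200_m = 71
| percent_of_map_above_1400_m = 39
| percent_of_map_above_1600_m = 12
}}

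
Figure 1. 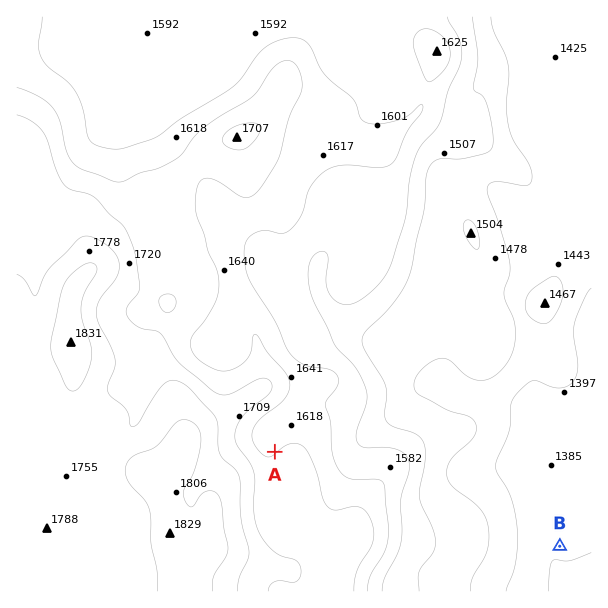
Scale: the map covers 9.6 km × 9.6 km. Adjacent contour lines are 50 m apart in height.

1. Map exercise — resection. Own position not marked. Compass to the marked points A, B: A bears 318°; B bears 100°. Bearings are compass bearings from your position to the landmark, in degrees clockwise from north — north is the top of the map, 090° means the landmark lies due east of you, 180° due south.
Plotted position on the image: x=322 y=504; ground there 1650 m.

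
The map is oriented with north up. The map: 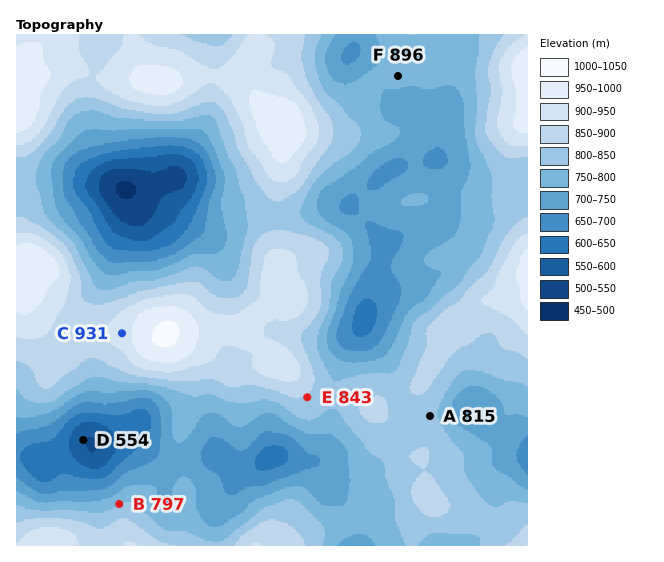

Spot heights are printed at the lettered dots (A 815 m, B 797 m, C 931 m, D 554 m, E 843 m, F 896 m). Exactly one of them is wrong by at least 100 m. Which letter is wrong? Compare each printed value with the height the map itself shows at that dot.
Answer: F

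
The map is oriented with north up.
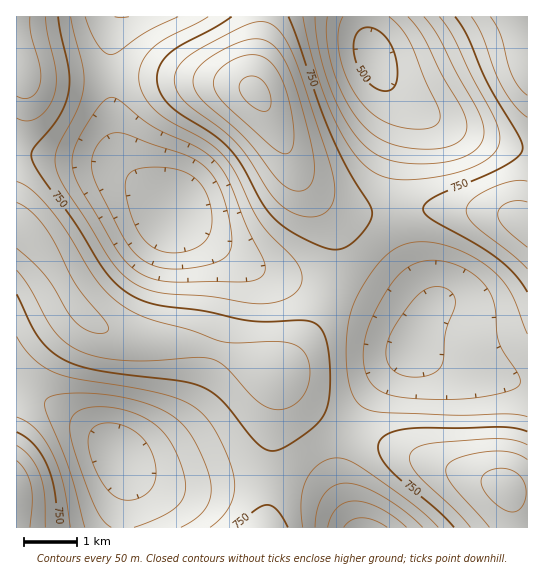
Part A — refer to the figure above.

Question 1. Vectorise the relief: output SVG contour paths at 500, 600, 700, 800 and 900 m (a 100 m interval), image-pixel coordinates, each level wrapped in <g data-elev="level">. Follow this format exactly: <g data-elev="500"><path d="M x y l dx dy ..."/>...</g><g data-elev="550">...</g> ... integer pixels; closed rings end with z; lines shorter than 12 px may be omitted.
<g data-elev="500"><path d="M381 90l-8-4-8-8-6-9-4-11-2-11 2-9 3-7 7-3 9 0 9 7 8 10 4 12 3 16-3 12-5 5z"/></g><g data-elev="600"><path d="M111 527l-9-8-8-14-16-43-7-25-1-12 2-8 6-6 11-3 13-1 16 2 15 4 14 6 11 8 8 8 8 12 6 15 4 13 2 11-1 8-4 8-7 7-9 6-31 12"/><path d="M328 527l3-11 7-9 8-5 9-1 12 2 14 6 13 8 13 10"/><path d="M409 377l-14-5-7-9-2-13 4-15 13-22 16-19 14-7 6 0 7 1 7 6 2 9-9 28-4 34-4 5-8 5-11 2z"/><path d="M167 269l-10-2-10-4-15-13-11-17-25-50-4-14 1-14 6-13 11-8 8-1 8 1 65 24 10 5 8 8 12 19 6 20 4 23 0 13-3 8-8 7-14 4-21 4z"/><path d="M129 17l-14 0"/><path d="M408 17l16 21 17 35 19 32 5 12 2 10-2 8-6 6-9 5-23 3-28-3-20-7-16-13-16-23-13-30-7-31 0-25"/></g><g data-elev="700"><path d="M70 527l-7-42-10-31-8-14-8-10-10-8-10-5"/><path d="M303 527l-2-26 2-12 4-10 5-8 7-7 8-4 10-2 12 2 17 11 48 34 24 22"/><path d="M527 417l-18-3-51 1-69-2-20-3-11-7-6-10-4-18-2-22 1-22 3-17 6-15 9-17 12-17 12-12 13-8 13-3 18 1 20 5 20 9 17 12 12 11 9 13 16 41"/><path d="M17 337l6 10 10 11 10 9 12 6 20 6 59 9 32 7 21 8 16 11 10 12 10 19 8 21 4 16-1 12-4 12-8 11-12 10"/><path d="M208 17l-41 21-16 11-6 8-5 9-1 9 1 10 6 14 12 14 13 9 35 19 18 16 12 17 16 35 9 14 36 40 5 12 0 7-2 5-9 9-14 6-24 1-42-6-41-3-16-3-12-4-12-6-9-9-10-11-47-75-8-20-1-8 2-9 21-40 6-23-1-20-12-49"/><path d="M439 17l14 20 18 38 23 42 5 14 0 12-3 7-5 7-21 11-29 8-35 4-17-2-15-6-13-11-14-17-13-25-12-30-11-38-8-34"/></g><g data-elev="800"><path d="M45 527l0-32-5-20-9-17-14-13"/><path d="M527 445l-17-6-25 0-56 5-12 3-6 5-1 9 6 12 40 38 14 16"/><path d="M17 270l12 17 17 32 8 12 13 12 15 9 20 6 25 3 26 0 44-4 14 2 8 3 7 5 32 35 8 5 8 2 11 0 9-4 7-7 6-9 3-14-1-13-5-11-9-6-17-3-41 1-15-1-32-12-43-12-14-6-12-8-14-11-11-14-29-48-18-24-18-17-14-8"/><path d="M306 217l8 0 8-2 5-4 5-6 2-7 1-9-4-22-31-96-13-28-8-12-8-7-8-2-10 1-38 18-28 16-6 6-5 8-2 7 1 8 5 9 6 8 36 27 16 15 11 14 20 32 9 11 13 10z"/><path d="M527 181l-16 0-22 8-17 10-4 6-2 5 3 8 6 8 36 28 16 15"/><path d="M17 118l10 3 11-4 10-10 6-13 2-11 0-12-8-37-3-17"/><path d="M471 17l11 18 12 35 8 17 13 19 12 11"/></g><g data-elev="900"><path d="M508 511l9 0 6-7 3-11-2-11-6-8-8-4-11-2-10 3-7 7-1 5 2 6 11 13z"/><path d="M281 153l5 1 4-3 3-6 1-11-5-32-10-28-9-12-11-6-13-1-15 6-9 6-7 8-2 8 3 10 15 17 39 35z"/></g>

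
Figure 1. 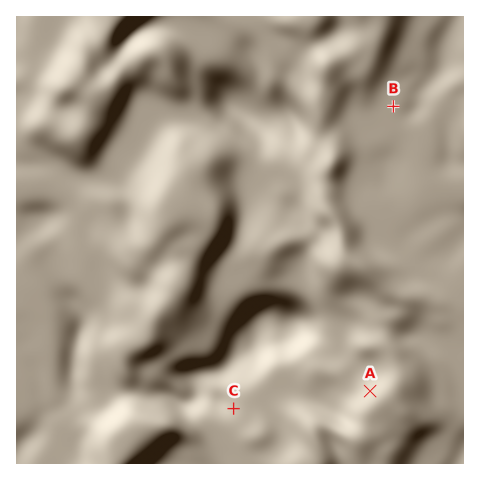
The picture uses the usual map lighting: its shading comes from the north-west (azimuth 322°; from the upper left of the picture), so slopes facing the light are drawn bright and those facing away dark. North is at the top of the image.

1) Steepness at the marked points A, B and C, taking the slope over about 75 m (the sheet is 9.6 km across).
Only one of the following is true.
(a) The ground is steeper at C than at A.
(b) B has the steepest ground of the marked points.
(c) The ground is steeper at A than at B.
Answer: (c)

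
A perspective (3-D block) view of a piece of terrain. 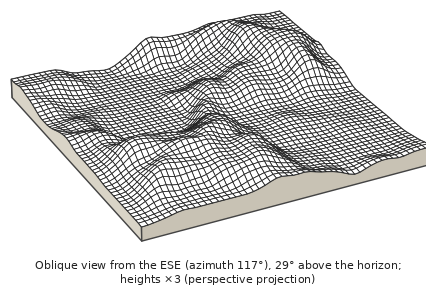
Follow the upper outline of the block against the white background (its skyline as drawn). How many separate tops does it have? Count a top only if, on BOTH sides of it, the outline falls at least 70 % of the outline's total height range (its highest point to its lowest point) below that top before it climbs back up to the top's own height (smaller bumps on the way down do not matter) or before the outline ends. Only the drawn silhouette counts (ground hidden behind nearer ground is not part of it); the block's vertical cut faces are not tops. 0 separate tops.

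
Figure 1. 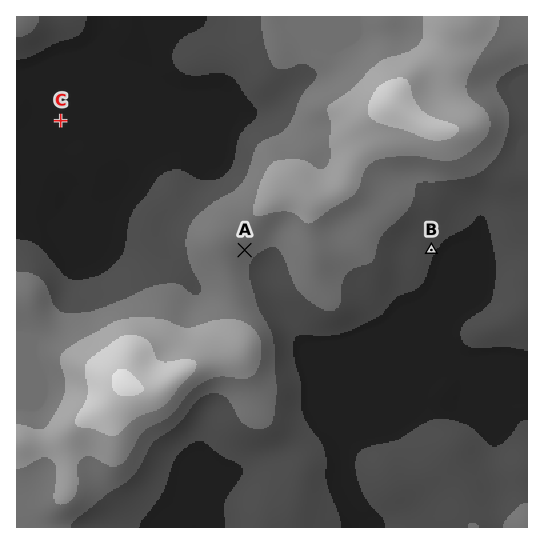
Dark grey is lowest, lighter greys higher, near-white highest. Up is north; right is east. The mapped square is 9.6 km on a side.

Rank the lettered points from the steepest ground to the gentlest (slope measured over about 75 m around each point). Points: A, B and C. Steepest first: A B C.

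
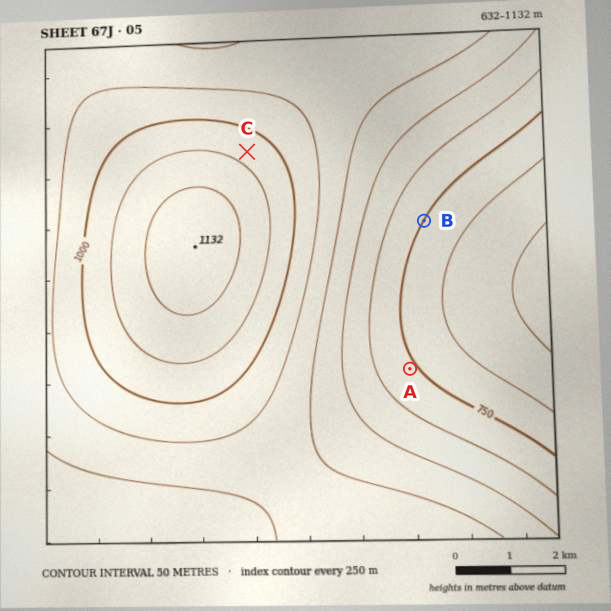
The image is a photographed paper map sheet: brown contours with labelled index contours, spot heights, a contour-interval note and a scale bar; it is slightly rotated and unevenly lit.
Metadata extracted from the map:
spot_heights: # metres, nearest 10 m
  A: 760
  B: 750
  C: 1030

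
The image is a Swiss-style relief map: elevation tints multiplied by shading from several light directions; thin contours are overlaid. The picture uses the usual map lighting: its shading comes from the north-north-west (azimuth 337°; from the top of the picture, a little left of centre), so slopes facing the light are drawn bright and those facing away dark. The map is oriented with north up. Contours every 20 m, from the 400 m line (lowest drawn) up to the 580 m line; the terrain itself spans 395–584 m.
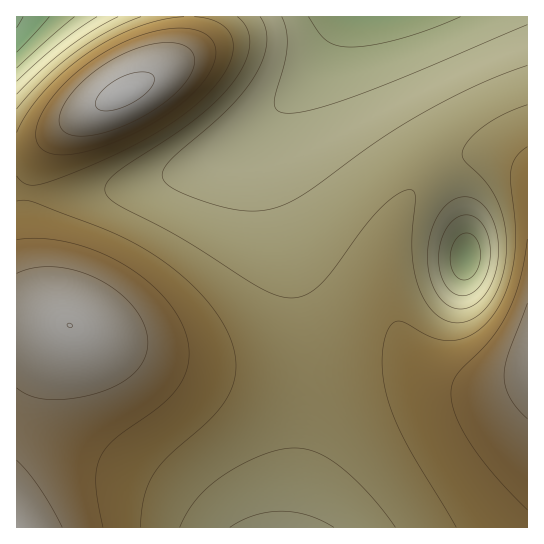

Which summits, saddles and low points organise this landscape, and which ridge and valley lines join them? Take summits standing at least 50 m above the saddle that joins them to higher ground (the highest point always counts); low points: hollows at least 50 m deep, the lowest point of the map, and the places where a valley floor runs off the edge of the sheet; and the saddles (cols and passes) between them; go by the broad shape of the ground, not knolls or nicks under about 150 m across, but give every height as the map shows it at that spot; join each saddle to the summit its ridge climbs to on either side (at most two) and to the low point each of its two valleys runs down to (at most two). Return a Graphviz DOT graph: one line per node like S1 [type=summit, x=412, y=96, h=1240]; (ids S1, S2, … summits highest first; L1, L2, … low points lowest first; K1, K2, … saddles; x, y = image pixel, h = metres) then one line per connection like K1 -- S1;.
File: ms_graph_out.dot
graph terrain {
  S1 [type=summit, x=122, y=94, h=584];
  S2 [type=summit, x=70, y=326, h=580];
  S3 [type=summit, x=527, y=354, h=569];
  L1 [type=low, x=17, y=17, h=395];
  L2 [type=low, x=369, y=17, h=424];
  L3 [type=low, x=466, y=257, h=428];
  K1 [type=saddle, x=27, y=193, h=519];
  K2 [type=saddle, x=306, y=375, h=508];
  K3 [type=saddle, x=438, y=167, h=498];
  K1 -- S1;
  K1 -- S2;
  K1 -- L2;
  K2 -- S2;
  K2 -- S3;
  K2 -- L2;
  K3 -- S3;
  K3 -- L2;
  K3 -- L3;
}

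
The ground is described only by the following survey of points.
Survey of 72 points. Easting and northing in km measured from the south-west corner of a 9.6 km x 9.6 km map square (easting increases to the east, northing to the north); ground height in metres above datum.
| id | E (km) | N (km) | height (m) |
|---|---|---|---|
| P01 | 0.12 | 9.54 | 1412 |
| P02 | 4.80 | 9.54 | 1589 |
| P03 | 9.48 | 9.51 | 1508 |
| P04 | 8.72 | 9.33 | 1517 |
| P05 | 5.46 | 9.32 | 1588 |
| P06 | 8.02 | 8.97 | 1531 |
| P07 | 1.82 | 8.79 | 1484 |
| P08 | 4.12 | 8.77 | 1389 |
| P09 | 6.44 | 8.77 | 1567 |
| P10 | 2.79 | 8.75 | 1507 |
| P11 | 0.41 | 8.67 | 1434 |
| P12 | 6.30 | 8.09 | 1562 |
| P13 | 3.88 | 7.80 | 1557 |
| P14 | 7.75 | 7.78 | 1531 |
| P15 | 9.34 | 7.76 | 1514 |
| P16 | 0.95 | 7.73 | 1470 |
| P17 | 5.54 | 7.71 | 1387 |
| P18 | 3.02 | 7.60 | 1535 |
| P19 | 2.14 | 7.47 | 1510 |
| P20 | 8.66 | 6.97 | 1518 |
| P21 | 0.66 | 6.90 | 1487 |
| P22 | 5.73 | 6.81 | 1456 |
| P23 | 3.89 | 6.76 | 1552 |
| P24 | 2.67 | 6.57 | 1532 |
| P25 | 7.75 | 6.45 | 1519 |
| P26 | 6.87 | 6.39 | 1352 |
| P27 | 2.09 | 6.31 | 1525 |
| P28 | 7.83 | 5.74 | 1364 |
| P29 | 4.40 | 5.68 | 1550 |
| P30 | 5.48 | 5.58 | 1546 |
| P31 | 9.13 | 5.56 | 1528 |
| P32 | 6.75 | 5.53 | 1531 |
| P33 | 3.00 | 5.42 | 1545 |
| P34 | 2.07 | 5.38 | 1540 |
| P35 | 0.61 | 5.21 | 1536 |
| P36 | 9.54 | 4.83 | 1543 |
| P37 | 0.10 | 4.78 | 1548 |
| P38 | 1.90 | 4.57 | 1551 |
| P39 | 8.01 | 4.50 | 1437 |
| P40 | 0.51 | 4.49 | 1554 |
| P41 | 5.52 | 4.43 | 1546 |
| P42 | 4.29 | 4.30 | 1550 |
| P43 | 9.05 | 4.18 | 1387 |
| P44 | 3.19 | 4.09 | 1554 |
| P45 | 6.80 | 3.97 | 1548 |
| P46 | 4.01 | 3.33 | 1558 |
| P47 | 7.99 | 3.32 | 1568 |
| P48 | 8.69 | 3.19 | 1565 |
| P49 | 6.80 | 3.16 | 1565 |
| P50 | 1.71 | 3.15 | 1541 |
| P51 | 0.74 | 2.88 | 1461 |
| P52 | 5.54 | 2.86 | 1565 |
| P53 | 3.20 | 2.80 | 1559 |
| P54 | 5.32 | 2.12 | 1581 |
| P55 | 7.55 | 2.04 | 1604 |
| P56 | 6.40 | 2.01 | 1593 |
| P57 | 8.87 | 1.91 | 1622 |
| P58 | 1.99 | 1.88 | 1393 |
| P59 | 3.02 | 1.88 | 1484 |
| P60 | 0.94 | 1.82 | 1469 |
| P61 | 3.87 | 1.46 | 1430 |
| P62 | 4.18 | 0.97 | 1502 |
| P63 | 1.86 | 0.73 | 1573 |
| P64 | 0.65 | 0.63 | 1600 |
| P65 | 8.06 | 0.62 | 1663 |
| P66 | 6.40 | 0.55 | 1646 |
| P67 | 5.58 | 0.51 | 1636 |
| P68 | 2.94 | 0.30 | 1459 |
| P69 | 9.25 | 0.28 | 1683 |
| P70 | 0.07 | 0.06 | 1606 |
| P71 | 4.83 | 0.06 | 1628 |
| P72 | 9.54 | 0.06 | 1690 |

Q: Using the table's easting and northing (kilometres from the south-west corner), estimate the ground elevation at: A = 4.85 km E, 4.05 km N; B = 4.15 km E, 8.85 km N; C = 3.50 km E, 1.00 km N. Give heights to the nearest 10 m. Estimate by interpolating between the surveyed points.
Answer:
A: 1550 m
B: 1400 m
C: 1410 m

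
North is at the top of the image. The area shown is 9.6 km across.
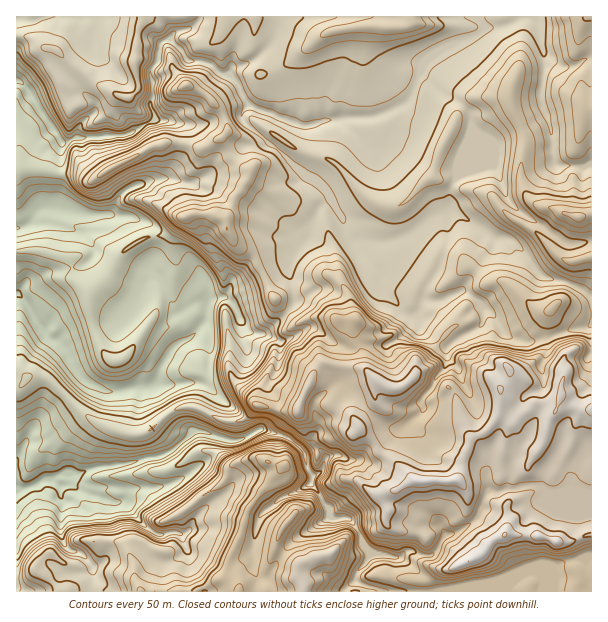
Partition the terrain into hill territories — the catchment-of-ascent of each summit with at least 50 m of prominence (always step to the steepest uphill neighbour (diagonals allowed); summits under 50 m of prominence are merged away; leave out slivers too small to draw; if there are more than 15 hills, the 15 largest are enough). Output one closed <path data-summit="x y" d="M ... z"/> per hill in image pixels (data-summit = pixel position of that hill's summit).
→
<path data-summit="504 534" d="M95 16l-79 1 1 575 144 0 2-28 13-5 10-8 0-6-5-11 9-6 9-15 12-10-11-20-11-9-22 12-41 4-4 2 0 6-3 4-6 0-23-8-18-10-6 0 2-10 13 0 8-5 12-3 22-2 42-10 14-9 13-13 12 0 20 7 13 1 24-12 10-9 5-9 0-12-6-8-2-7 9-14 3-27 16-6 10-8 8 0 22 16 12 5 14-6 25 1 14-7 7-7 4-7 0-5-3-3 2-1 5 4 4 8 5 5 21 15 3 0 6-6 18-9 9-8 0-18-20-15 28-39 6-12-19-15-29-14 2-21 8-15 2-9 12-28-2-23-8-10-27-14-15-17-10 23-6 8-29 12-48 4-18 6-7 0-53-22-7 9 2 9 26 23 5 1 31 30 11 5 9 10 5 9-11 7-8 17-2 9-12 13-8 14-1 16 6 26-29 30-9 2-9-3-6-7-6-15-9-11-15 0-6 8-11-2-13 8-5-2-3-4-11-22-12-11 0-12 3-7 0-24-5-7-26-7-31 0-40-9 3-4 0-27 5-12 1-21 16-5 3-13 14-12 2-5-2-6-12-10-6-9 2-9 12-17 0-16 7-18z"/><path data-summit="414 21" d="M477 16l-276 0-10 12-17 4-4 7 19 22 14 0 7 3 8 8 12 2 21 32 37 15 14 5 7 0 18-6 48-4 29-12 10-14 8-25 10-10 20-11 22-7 12-10z"/><path data-summit="227 228" d="M261 136l-7 8-14 2-21 11-8 14-5 5-12 6-32-4-31 9-13 11-8 15 3 3 19 1 17 6 3 4 2 27-3 7 0 12 12 11 11 22 6 6 15-8 11 2 6-8 12-2 9-10 6 0 39-21 10-3 10-16 12-13 2-9 8-17 11-7-5-9-9-10-11-5z"/><path data-summit="420 482" d="M447 355l-2 13-23 30 0 12-5 6-46 32-11 10-10 2-9-4-11 0-5 3-3 11-10 6 0 9 16 22 2 9 3 2 12-1 6 3 10 16 3 10 7 7 28 5 6-6 9-4 6-17 5-5 13-2 7 10 4 1 21-11 11-14 3-13 4-6-2-12 2-24-8-12-5-11 1-22-2-9-14-24-3-11z"/><path data-summit="579 218" d="M534 16l-13 0-14 9-22 3-11 9-37 15-15 13-1 10 20 19 21 10 8 10 2 23-14 36 24-9 10 0 8 15 8 21 13 12 46 32 20-2 5-2 0-75-4-1-4 4-26-2-5-7-1-28-11-29 3-51z"/><path data-summit="591 410" d="M485 308l-3 15-9 8-18 9-9 8 0 6 11 12 3 11 16 33-1 22 5 11 8 12-2 19 2 15 12 3 24-6 16 1 6-16 5-7 4 0 12 8 3 7 2 1 10-21 10-6 0-127-19 2-22 9-27 5-17-6-5-6-6-12z"/><path data-summit="332 554" d="M236 488l-6 0-30 24-10 16-9 6 5 11 0 6-10 8-13 5-1 28 218-1-25-10 3-11 8-7 4-11-6-6-3-10-9-15-7-4-16 0-27 17-14 12-18 27-4 4-8 0-5-8 0-26 6-25 7-11-14-13z"/><path data-summit="285 465" d="M261 428l-24 12-13-1-20-7-12 0-13 13-14 9-42 10-22 2-12 3-8 5-12 0-3 9 6 1 18 10 23 8 6 0 3-4 0-6 4-2 41-4 22-12 11 9 12 21 18-16 6 0 16 6 17 14 12-10 27-12 4-4 0-8-5-7-3-15-8-8-15-10z"/><path data-summit="186 86" d="M170 38l-10 6-2 15-7 10 0 39 5 12 17 1 6 3 3 5-1 26-6 12-9 10 17 5 11 0 12-6 13-19 21-11 14-2 6-9-11-8-7-8 0-6 6-9-6-8-7-16-5-6-12-2-11-10-18-1z"/><path data-summit="135 62" d="M200 16l-104 0 1 7-7 18 0 16-14 20 2 9 16 16 2 6-2 5-14 12-2 12 44-1 31-15 3-4-5-9 0-39 7-10 2-15 10-6 4-6 17-4 8-8z"/><path data-summit="108 170" d="M161 120l-6 0-33 16-47 2-13 4-2 22-5 12 0 27-3 4 40 9 18-2 4-4 4-12 13-11 16-6 18-3 10-11 6-12 1-26-3-5-6-3z"/><path data-summit="552 308" d="M501 238l-7 2-1 6-31 44 15 10 19 18 6 12 5 6 17 6 9 0 40-14 19-4 0-27-4-3-22-12-24-6-26-32z"/><path data-summit="389 387" d="M411 314l-2 1 3 3 0 5-4 7-7 7-14 7-25-1-12 6-8-2 0 27-5 9 17 13 26 26 10 6 14-1 17-14 1-15 11-12 1-6 12-17 2-16-23-16-5-5-4-8z"/><path data-summit="591 257" d="M492 164l-10 0-25 12-7 13-2 21 29 14 18 14 14 2 7 4 26 32 31 8 18 12 1-54-25 2-46-32-13-12-8-21z"/><path data-summit="299 410" d="M314 328l-8 0-10 8-16 6-3 27-9 14 0 4 8 11 0 12-5 9-9 9 1 2 27 9 13 12 9-7 1-7 6-9 0-6-5-9 0-11 26-22 2-6 0-27z"/>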